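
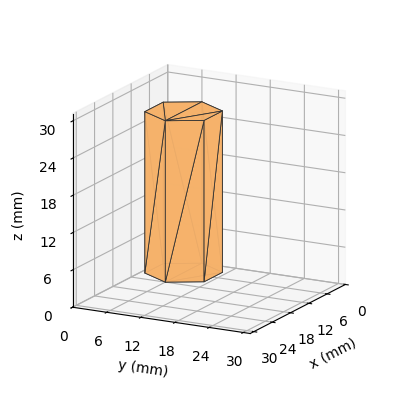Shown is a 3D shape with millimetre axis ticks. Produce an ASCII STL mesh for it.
Reading the render: the shape is a regular 6-sided prism (a cylinder approximated with 6 flat sides), circumscribed radius ≈ 6 mm, height ≈ 26 mm (dimensions read to the nearest mm from the axis ticks). For the STL, each face is triangulated and given an outward normal.

solid part
  facet normal 0.0000 0.0000 -1.0000
    outer loop
      vertex 3.0 11.2 0.0
      vertex 9.0 11.2 0.0
      vertex 12.0 6.0 0.0
    endloop
  endfacet
  facet normal 0.0000 0.0000 -1.0000
    outer loop
      vertex 0.0 6.0 0.0
      vertex 3.0 11.2 0.0
      vertex 12.0 6.0 0.0
    endloop
  endfacet
  facet normal 0.0000 0.0000 -1.0000
    outer loop
      vertex 3.0 0.8 0.0
      vertex 0.0 6.0 0.0
      vertex 12.0 6.0 0.0
    endloop
  endfacet
  facet normal 0.0000 0.0000 -1.0000
    outer loop
      vertex 9.0 0.8 0.0
      vertex 3.0 0.8 0.0
      vertex 12.0 6.0 0.0
    endloop
  endfacet
  facet normal 0.0000 0.0000 1.0000
    outer loop
      vertex 12.0 6.0 26.0
      vertex 9.0 11.2 26.0
      vertex 3.0 11.2 26.0
    endloop
  endfacet
  facet normal 0.0000 0.0000 1.0000
    outer loop
      vertex 12.0 6.0 26.0
      vertex 3.0 11.2 26.0
      vertex 0.0 6.0 26.0
    endloop
  endfacet
  facet normal 0.0000 0.0000 1.0000
    outer loop
      vertex 12.0 6.0 26.0
      vertex 0.0 6.0 26.0
      vertex 3.0 0.8 26.0
    endloop
  endfacet
  facet normal 0.0000 0.0000 1.0000
    outer loop
      vertex 12.0 6.0 26.0
      vertex 3.0 0.8 26.0
      vertex 9.0 0.8 26.0
    endloop
  endfacet
  facet normal 0.8662 0.4997 0.0000
    outer loop
      vertex 12.0 6.0 0.0
      vertex 9.0 11.2 0.0
      vertex 9.0 11.2 26.0
    endloop
  endfacet
  facet normal 0.8662 0.4997 0.0000
    outer loop
      vertex 12.0 6.0 0.0
      vertex 9.0 11.2 26.0
      vertex 12.0 6.0 26.0
    endloop
  endfacet
  facet normal 0.0000 1.0000 0.0000
    outer loop
      vertex 9.0 11.2 0.0
      vertex 3.0 11.2 0.0
      vertex 3.0 11.2 26.0
    endloop
  endfacet
  facet normal 0.0000 1.0000 0.0000
    outer loop
      vertex 9.0 11.2 0.0
      vertex 3.0 11.2 26.0
      vertex 9.0 11.2 26.0
    endloop
  endfacet
  facet normal -0.8662 0.4997 0.0000
    outer loop
      vertex 3.0 11.2 0.0
      vertex 0.0 6.0 0.0
      vertex 0.0 6.0 26.0
    endloop
  endfacet
  facet normal -0.8662 0.4997 0.0000
    outer loop
      vertex 3.0 11.2 0.0
      vertex 0.0 6.0 26.0
      vertex 3.0 11.2 26.0
    endloop
  endfacet
  facet normal -0.8662 -0.4997 0.0000
    outer loop
      vertex 0.0 6.0 0.0
      vertex 3.0 0.8 0.0
      vertex 3.0 0.8 26.0
    endloop
  endfacet
  facet normal -0.8662 -0.4997 0.0000
    outer loop
      vertex 0.0 6.0 0.0
      vertex 3.0 0.8 26.0
      vertex 0.0 6.0 26.0
    endloop
  endfacet
  facet normal 0.0000 -1.0000 0.0000
    outer loop
      vertex 3.0 0.8 0.0
      vertex 9.0 0.8 0.0
      vertex 9.0 0.8 26.0
    endloop
  endfacet
  facet normal 0.0000 -1.0000 0.0000
    outer loop
      vertex 3.0 0.8 0.0
      vertex 9.0 0.8 26.0
      vertex 3.0 0.8 26.0
    endloop
  endfacet
  facet normal 0.8662 -0.4997 0.0000
    outer loop
      vertex 9.0 0.8 0.0
      vertex 12.0 6.0 0.0
      vertex 12.0 6.0 26.0
    endloop
  endfacet
  facet normal 0.8662 -0.4997 0.0000
    outer loop
      vertex 9.0 0.8 0.0
      vertex 12.0 6.0 26.0
      vertex 9.0 0.8 26.0
    endloop
  endfacet
endsolid part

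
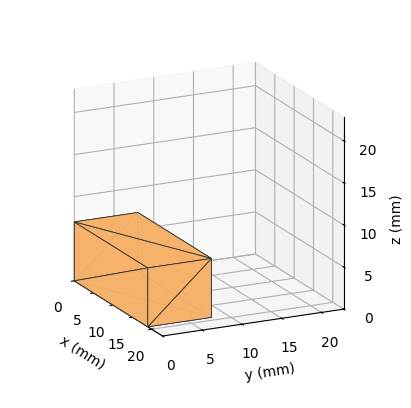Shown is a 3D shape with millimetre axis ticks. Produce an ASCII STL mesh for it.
Reading the render: the shape is a rectangular box, roughly 19 × 8 mm footprint and 7 mm tall (dimensions read to the nearest mm from the axis ticks). For the STL, each face is triangulated and given an outward normal.

solid part
  facet normal 0.0000 0.0000 -1.0000
    outer loop
      vertex 19.00 8.00 0.00
      vertex 19.00 0.00 0.00
      vertex 0.00 0.00 0.00
    endloop
  endfacet
  facet normal 0.0000 0.0000 -1.0000
    outer loop
      vertex 0.00 8.00 0.00
      vertex 19.00 8.00 0.00
      vertex 0.00 0.00 0.00
    endloop
  endfacet
  facet normal 0.0000 0.0000 1.0000
    outer loop
      vertex 0.00 0.00 7.00
      vertex 19.00 0.00 7.00
      vertex 19.00 8.00 7.00
    endloop
  endfacet
  facet normal 0.0000 0.0000 1.0000
    outer loop
      vertex 0.00 0.00 7.00
      vertex 19.00 8.00 7.00
      vertex 0.00 8.00 7.00
    endloop
  endfacet
  facet normal 0.0000 -1.0000 0.0000
    outer loop
      vertex 0.00 0.00 0.00
      vertex 19.00 0.00 0.00
      vertex 19.00 0.00 7.00
    endloop
  endfacet
  facet normal 0.0000 -1.0000 0.0000
    outer loop
      vertex 0.00 0.00 0.00
      vertex 19.00 0.00 7.00
      vertex 0.00 0.00 7.00
    endloop
  endfacet
  facet normal 0.0000 1.0000 0.0000
    outer loop
      vertex 19.00 8.00 7.00
      vertex 19.00 8.00 0.00
      vertex 0.00 8.00 0.00
    endloop
  endfacet
  facet normal 0.0000 1.0000 0.0000
    outer loop
      vertex 0.00 8.00 7.00
      vertex 19.00 8.00 7.00
      vertex 0.00 8.00 0.00
    endloop
  endfacet
  facet normal -1.0000 0.0000 0.0000
    outer loop
      vertex 0.00 8.00 7.00
      vertex 0.00 8.00 0.00
      vertex 0.00 0.00 0.00
    endloop
  endfacet
  facet normal -1.0000 0.0000 0.0000
    outer loop
      vertex 0.00 0.00 7.00
      vertex 0.00 8.00 7.00
      vertex 0.00 0.00 0.00
    endloop
  endfacet
  facet normal 1.0000 0.0000 0.0000
    outer loop
      vertex 19.00 0.00 0.00
      vertex 19.00 8.00 0.00
      vertex 19.00 8.00 7.00
    endloop
  endfacet
  facet normal 1.0000 0.0000 0.0000
    outer loop
      vertex 19.00 0.00 0.00
      vertex 19.00 8.00 7.00
      vertex 19.00 0.00 7.00
    endloop
  endfacet
endsolid part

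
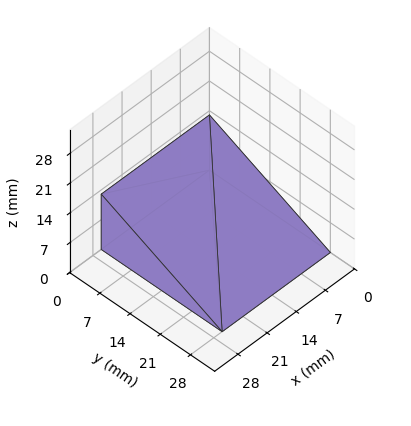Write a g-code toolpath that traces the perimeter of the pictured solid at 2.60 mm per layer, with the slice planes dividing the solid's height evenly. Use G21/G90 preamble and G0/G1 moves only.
Reading the render: the shape is a wedge (ramp): 26 × 28 mm base, rising to 13 mm along the y=0 edge and sloping linearly to z=0 at y=28 (dimensions read to the nearest mm from the axis ticks). For the g-code, the solid's height is divided into equal slices at the stated Δz and each level perimeter traced with G1 moves after a G0 lift.

; perimeter-only toolpath
G21 ; units = mm
G90 ; absolute positioning
G28 ; home
; layer 1
G0 Z2.60
G0 X0.00 Y0.00
G1 X26.00 Y0.00
G1 X26.00 Y22.40
G1 X0.00 Y22.40
G1 X0.00 Y0.00
; layer 2
G0 Z5.20
G0 X0.00 Y0.00
G1 X26.00 Y0.00
G1 X26.00 Y16.80
G1 X0.00 Y16.80
G1 X0.00 Y0.00
; layer 3
G0 Z7.80
G0 X0.00 Y0.00
G1 X26.00 Y0.00
G1 X26.00 Y11.20
G1 X0.00 Y11.20
G1 X0.00 Y0.00
; layer 4
G0 Z10.40
G0 X0.00 Y0.00
G1 X26.00 Y0.00
G1 X26.00 Y5.60
G1 X0.00 Y5.60
G1 X0.00 Y0.00
M2 ; end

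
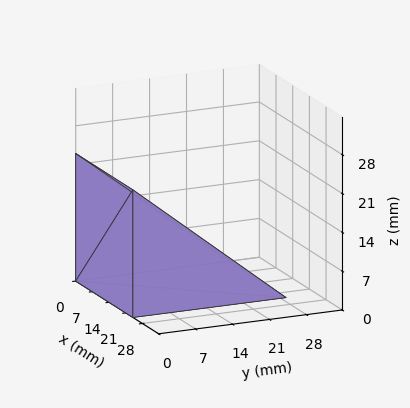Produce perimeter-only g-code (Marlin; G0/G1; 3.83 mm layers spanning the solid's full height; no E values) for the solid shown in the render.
Reading the render: the shape is a wedge (ramp): 24 × 29 mm base, rising to 23 mm along the y=0 edge and sloping linearly to z=0 at y=29 (dimensions read to the nearest mm from the axis ticks). For the g-code, the solid's height is divided into equal slices at the stated Δz and each level perimeter traced with G1 moves after a G0 lift.

; perimeter-only toolpath
G21 ; units = mm
G90 ; absolute positioning
G28 ; home
; layer 1
G0 Z3.83
G0 X0.00 Y0.00
G1 X24.00 Y0.00
G1 X24.00 Y24.17
G1 X0.00 Y24.17
G1 X0.00 Y0.00
; layer 2
G0 Z7.67
G0 X0.00 Y0.00
G1 X24.00 Y0.00
G1 X24.00 Y19.33
G1 X0.00 Y19.33
G1 X0.00 Y0.00
; layer 3
G0 Z11.50
G0 X0.00 Y0.00
G1 X24.00 Y0.00
G1 X24.00 Y14.50
G1 X0.00 Y14.50
G1 X0.00 Y0.00
; layer 4
G0 Z15.33
G0 X0.00 Y0.00
G1 X24.00 Y0.00
G1 X24.00 Y9.67
G1 X0.00 Y9.67
G1 X0.00 Y0.00
; layer 5
G0 Z19.17
G0 X0.00 Y0.00
G1 X24.00 Y0.00
G1 X24.00 Y4.83
G1 X0.00 Y4.83
G1 X0.00 Y0.00
M2 ; end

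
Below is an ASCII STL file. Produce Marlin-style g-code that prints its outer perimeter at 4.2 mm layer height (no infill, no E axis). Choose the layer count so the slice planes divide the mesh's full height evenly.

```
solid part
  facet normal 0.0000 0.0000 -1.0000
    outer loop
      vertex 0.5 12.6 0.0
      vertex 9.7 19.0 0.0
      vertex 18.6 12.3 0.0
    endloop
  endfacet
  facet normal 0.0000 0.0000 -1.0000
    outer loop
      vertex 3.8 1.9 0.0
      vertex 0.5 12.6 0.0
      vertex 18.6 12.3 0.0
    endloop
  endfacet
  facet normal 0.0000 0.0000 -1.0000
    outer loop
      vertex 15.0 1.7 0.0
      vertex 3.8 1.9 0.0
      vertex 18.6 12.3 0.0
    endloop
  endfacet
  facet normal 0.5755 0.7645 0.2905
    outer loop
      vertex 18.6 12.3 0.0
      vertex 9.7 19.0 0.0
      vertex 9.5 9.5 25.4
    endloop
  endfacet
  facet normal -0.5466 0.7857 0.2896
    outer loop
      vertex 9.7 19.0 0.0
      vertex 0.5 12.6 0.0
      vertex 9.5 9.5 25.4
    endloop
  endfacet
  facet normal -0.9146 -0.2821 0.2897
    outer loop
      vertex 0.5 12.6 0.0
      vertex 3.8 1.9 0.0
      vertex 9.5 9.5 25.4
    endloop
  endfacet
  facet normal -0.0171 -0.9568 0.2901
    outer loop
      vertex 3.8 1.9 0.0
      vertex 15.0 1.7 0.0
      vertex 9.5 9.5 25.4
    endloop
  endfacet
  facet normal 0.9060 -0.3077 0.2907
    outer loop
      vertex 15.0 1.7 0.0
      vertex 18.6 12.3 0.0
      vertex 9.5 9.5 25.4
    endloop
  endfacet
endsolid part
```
; perimeter-only toolpath
G21 ; units = mm
G90 ; absolute positioning
G28 ; home
; layer 1
G0 Z4.2
G0 X17.1 Y11.8
G1 X9.7 Y17.4
G1 X2.0 Y12.1
G1 X4.8 Y3.2
G1 X14.1 Y3.0
G1 X17.1 Y11.8
; layer 2
G0 Z8.5
G0 X15.6 Y11.4
G1 X9.6 Y15.8
G1 X3.5 Y11.6
G1 X5.7 Y4.4
G1 X13.2 Y4.3
G1 X15.6 Y11.4
; layer 3
G0 Z12.7
G0 X14.1 Y10.9
G1 X9.6 Y14.2
G1 X5.0 Y11.1
G1 X6.7 Y5.7
G1 X12.2 Y5.6
G1 X14.1 Y10.9
; layer 4
G0 Z16.9
G0 X12.5 Y10.4
G1 X9.6 Y12.7
G1 X6.5 Y10.5
G1 X7.6 Y7.0
G1 X11.3 Y6.9
G1 X12.5 Y10.4
; layer 5
G0 Z21.2
G0 X11.0 Y10.0
G1 X9.5 Y11.1
G1 X8.0 Y10.0
G1 X8.6 Y8.2
G1 X10.4 Y8.2
G1 X11.0 Y10.0
M2 ; end

The solid is a regular 5-sided pyramid, base circumscribed radius ≈ 9.5 mm, apex at z ≈ 25.4 mm. Slicing at Δz = 4.2 mm — 6 equal slices spanning the solid's height, so layer i sits at z = i·h/6 — gives 5 non-empty perimeters. Each is a 5-segment closed polygon; G0 lifts to the layer z and rapids to the start vertex, then G1 traces the edges. The cross-section shrinks linearly with z (the slice at the apex is degenerate and omitted).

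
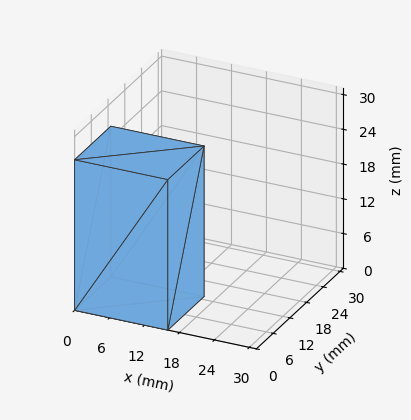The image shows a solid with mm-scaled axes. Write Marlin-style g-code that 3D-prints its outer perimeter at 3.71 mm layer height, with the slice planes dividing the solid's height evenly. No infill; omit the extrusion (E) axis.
Reading the render: the shape is a rectangular box, roughly 16 × 13 mm footprint and 26 mm tall (dimensions read to the nearest mm from the axis ticks). For the g-code, the solid's height is divided into equal slices at the stated Δz and each level perimeter traced with G1 moves after a G0 lift.

; perimeter-only toolpath
G21 ; units = mm
G90 ; absolute positioning
G28 ; home
; layer 1
G0 Z3.71
G0 X0.00 Y0.00
G1 X16.00 Y0.00
G1 X16.00 Y13.00
G1 X0.00 Y13.00
G1 X0.00 Y0.00
; layer 2
G0 Z7.43
G0 X0.00 Y0.00
G1 X16.00 Y0.00
G1 X16.00 Y13.00
G1 X0.00 Y13.00
G1 X0.00 Y0.00
; layer 3
G0 Z11.14
G0 X0.00 Y0.00
G1 X16.00 Y0.00
G1 X16.00 Y13.00
G1 X0.00 Y13.00
G1 X0.00 Y0.00
; layer 4
G0 Z14.86
G0 X0.00 Y0.00
G1 X16.00 Y0.00
G1 X16.00 Y13.00
G1 X0.00 Y13.00
G1 X0.00 Y0.00
; layer 5
G0 Z18.57
G0 X0.00 Y0.00
G1 X16.00 Y0.00
G1 X16.00 Y13.00
G1 X0.00 Y13.00
G1 X0.00 Y0.00
; layer 6
G0 Z22.29
G0 X0.00 Y0.00
G1 X16.00 Y0.00
G1 X16.00 Y13.00
G1 X0.00 Y13.00
G1 X0.00 Y0.00
; layer 7
G0 Z26.00
G0 X0.00 Y0.00
G1 X16.00 Y0.00
G1 X16.00 Y13.00
G1 X0.00 Y13.00
G1 X0.00 Y0.00
M2 ; end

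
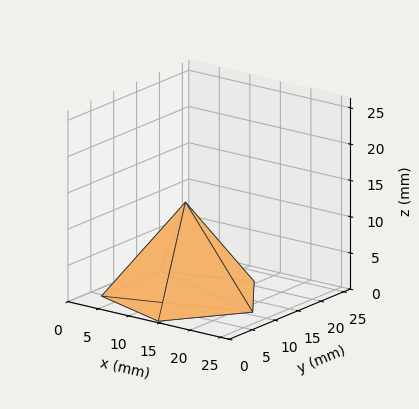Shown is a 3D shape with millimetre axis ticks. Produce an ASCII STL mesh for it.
Reading the render: the shape is a regular 5-sided pyramid, base circumscribed radius ≈ 11 mm, apex at z ≈ 13 mm (dimensions read to the nearest mm from the axis ticks). For the STL, each face is triangulated and given an outward normal.

solid part
  facet normal 0.0000 0.0000 -1.0000
    outer loop
      vertex 2.10 17.47 0.00
      vertex 14.40 21.46 0.00
      vertex 22.00 11.00 0.00
    endloop
  endfacet
  facet normal 0.0000 0.0000 -1.0000
    outer loop
      vertex 2.10 4.53 0.00
      vertex 2.10 17.47 0.00
      vertex 22.00 11.00 0.00
    endloop
  endfacet
  facet normal 0.0000 0.0000 -1.0000
    outer loop
      vertex 14.40 0.54 0.00
      vertex 2.10 4.53 0.00
      vertex 22.00 11.00 0.00
    endloop
  endfacet
  facet normal 0.6676 0.4850 0.5649
    outer loop
      vertex 22.00 11.00 0.00
      vertex 14.40 21.46 0.00
      vertex 11.00 11.00 13.00
    endloop
  endfacet
  facet normal -0.2546 0.7849 0.5649
    outer loop
      vertex 14.40 21.46 0.00
      vertex 2.10 17.47 0.00
      vertex 11.00 11.00 13.00
    endloop
  endfacet
  facet normal -0.8252 0.0000 0.5649
    outer loop
      vertex 2.10 17.47 0.00
      vertex 2.10 4.53 0.00
      vertex 11.00 11.00 13.00
    endloop
  endfacet
  facet normal -0.2546 -0.7849 0.5649
    outer loop
      vertex 2.10 4.53 0.00
      vertex 14.40 0.54 0.00
      vertex 11.00 11.00 13.00
    endloop
  endfacet
  facet normal 0.6676 -0.4850 0.5649
    outer loop
      vertex 14.40 0.54 0.00
      vertex 22.00 11.00 0.00
      vertex 11.00 11.00 13.00
    endloop
  endfacet
endsolid part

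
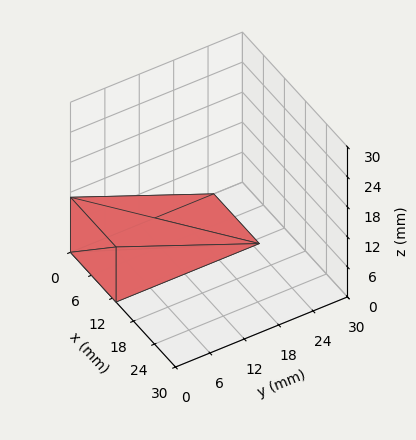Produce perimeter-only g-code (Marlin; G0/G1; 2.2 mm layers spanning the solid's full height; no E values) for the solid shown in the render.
Reading the render: the shape is a wedge (ramp): 13 × 25 mm base, rising to 11 mm along the y=0 edge and sloping linearly to z=0 at y=25 (dimensions read to the nearest mm from the axis ticks). For the g-code, the solid's height is divided into equal slices at the stated Δz and each level perimeter traced with G1 moves after a G0 lift.

; perimeter-only toolpath
G21 ; units = mm
G90 ; absolute positioning
G28 ; home
; layer 1
G0 Z2.2
G0 X0.0 Y0.0
G1 X13.0 Y0.0
G1 X13.0 Y20.0
G1 X0.0 Y20.0
G1 X0.0 Y0.0
; layer 2
G0 Z4.4
G0 X0.0 Y0.0
G1 X13.0 Y0.0
G1 X13.0 Y15.0
G1 X0.0 Y15.0
G1 X0.0 Y0.0
; layer 3
G0 Z6.6
G0 X0.0 Y0.0
G1 X13.0 Y0.0
G1 X13.0 Y10.0
G1 X0.0 Y10.0
G1 X0.0 Y0.0
; layer 4
G0 Z8.8
G0 X0.0 Y0.0
G1 X13.0 Y0.0
G1 X13.0 Y5.0
G1 X0.0 Y5.0
G1 X0.0 Y0.0
M2 ; end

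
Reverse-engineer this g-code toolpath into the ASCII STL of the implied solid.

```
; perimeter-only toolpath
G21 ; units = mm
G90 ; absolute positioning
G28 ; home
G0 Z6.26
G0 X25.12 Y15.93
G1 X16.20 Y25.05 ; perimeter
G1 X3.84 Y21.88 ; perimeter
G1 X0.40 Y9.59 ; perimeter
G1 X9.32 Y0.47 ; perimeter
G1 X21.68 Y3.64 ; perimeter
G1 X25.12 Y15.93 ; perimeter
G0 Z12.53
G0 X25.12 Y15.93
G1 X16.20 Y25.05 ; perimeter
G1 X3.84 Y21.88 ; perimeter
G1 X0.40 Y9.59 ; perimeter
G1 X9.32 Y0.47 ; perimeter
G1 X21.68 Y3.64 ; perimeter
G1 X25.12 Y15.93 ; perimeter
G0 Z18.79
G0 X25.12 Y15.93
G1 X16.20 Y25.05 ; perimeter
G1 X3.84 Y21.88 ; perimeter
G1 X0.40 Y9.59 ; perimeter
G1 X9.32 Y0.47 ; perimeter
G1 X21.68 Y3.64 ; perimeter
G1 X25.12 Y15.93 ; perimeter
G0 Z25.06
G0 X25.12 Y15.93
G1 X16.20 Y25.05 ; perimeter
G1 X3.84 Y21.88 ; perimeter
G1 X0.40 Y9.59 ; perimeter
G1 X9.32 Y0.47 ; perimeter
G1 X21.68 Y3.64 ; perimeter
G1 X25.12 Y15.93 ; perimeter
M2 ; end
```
solid part
  facet normal 0.0000 0.0000 -1.0000
    outer loop
      vertex 3.84 21.88 0.00
      vertex 16.20 25.05 0.00
      vertex 25.12 15.93 0.00
    endloop
  endfacet
  facet normal 0.0000 0.0000 -1.0000
    outer loop
      vertex 0.40 9.59 0.00
      vertex 3.84 21.88 0.00
      vertex 25.12 15.93 0.00
    endloop
  endfacet
  facet normal 0.0000 0.0000 -1.0000
    outer loop
      vertex 9.32 0.47 0.00
      vertex 0.40 9.59 0.00
      vertex 25.12 15.93 0.00
    endloop
  endfacet
  facet normal 0.0000 0.0000 -1.0000
    outer loop
      vertex 21.68 3.64 0.00
      vertex 9.32 0.47 0.00
      vertex 25.12 15.93 0.00
    endloop
  endfacet
  facet normal 0.0000 0.0000 1.0000
    outer loop
      vertex 25.12 15.93 25.06
      vertex 16.20 25.05 25.06
      vertex 3.84 21.88 25.06
    endloop
  endfacet
  facet normal 0.0000 0.0000 1.0000
    outer loop
      vertex 25.12 15.93 25.06
      vertex 3.84 21.88 25.06
      vertex 0.40 9.59 25.06
    endloop
  endfacet
  facet normal 0.0000 0.0000 1.0000
    outer loop
      vertex 25.12 15.93 25.06
      vertex 0.40 9.59 25.06
      vertex 9.32 0.47 25.06
    endloop
  endfacet
  facet normal 0.0000 0.0000 1.0000
    outer loop
      vertex 25.12 15.93 25.06
      vertex 9.32 0.47 25.06
      vertex 21.68 3.64 25.06
    endloop
  endfacet
  facet normal 0.7149 0.6992 0.0000
    outer loop
      vertex 25.12 15.93 0.00
      vertex 16.20 25.05 0.00
      vertex 16.20 25.05 25.06
    endloop
  endfacet
  facet normal 0.7149 0.6992 0.0000
    outer loop
      vertex 25.12 15.93 0.00
      vertex 16.20 25.05 25.06
      vertex 25.12 15.93 25.06
    endloop
  endfacet
  facet normal -0.2484 0.9686 0.0000
    outer loop
      vertex 16.20 25.05 0.00
      vertex 3.84 21.88 0.00
      vertex 3.84 21.88 25.06
    endloop
  endfacet
  facet normal -0.2484 0.9686 0.0000
    outer loop
      vertex 16.20 25.05 0.00
      vertex 3.84 21.88 25.06
      vertex 16.20 25.05 25.06
    endloop
  endfacet
  facet normal -0.9630 0.2695 0.0000
    outer loop
      vertex 3.84 21.88 0.00
      vertex 0.40 9.59 0.00
      vertex 0.40 9.59 25.06
    endloop
  endfacet
  facet normal -0.9630 0.2695 0.0000
    outer loop
      vertex 3.84 21.88 0.00
      vertex 0.40 9.59 25.06
      vertex 3.84 21.88 25.06
    endloop
  endfacet
  facet normal -0.7149 -0.6992 0.0000
    outer loop
      vertex 0.40 9.59 0.00
      vertex 9.32 0.47 0.00
      vertex 9.32 0.47 25.06
    endloop
  endfacet
  facet normal -0.7149 -0.6992 0.0000
    outer loop
      vertex 0.40 9.59 0.00
      vertex 9.32 0.47 25.06
      vertex 0.40 9.59 25.06
    endloop
  endfacet
  facet normal 0.2484 -0.9686 0.0000
    outer loop
      vertex 9.32 0.47 0.00
      vertex 21.68 3.64 0.00
      vertex 21.68 3.64 25.06
    endloop
  endfacet
  facet normal 0.2484 -0.9686 0.0000
    outer loop
      vertex 9.32 0.47 0.00
      vertex 21.68 3.64 25.06
      vertex 9.32 0.47 25.06
    endloop
  endfacet
  facet normal 0.9630 -0.2695 0.0000
    outer loop
      vertex 21.68 3.64 0.00
      vertex 25.12 15.93 0.00
      vertex 25.12 15.93 25.06
    endloop
  endfacet
  facet normal 0.9630 -0.2695 0.0000
    outer loop
      vertex 21.68 3.64 0.00
      vertex 25.12 15.93 25.06
      vertex 21.68 3.64 25.06
    endloop
  endfacet
endsolid part

The G0 Z moves step by Δz≈6.26 mm. Every layer's G1 loop is the same polygon, so the solid is a straight extrusion of it from z=0 to z≈25.1. Closing with flat bottom and top caps and triangulating gives 20 facets — a regular 6-sided prism (a cylinder approximated with 6 flat sides), circumscribed radius ≈ 12.8 mm, height ≈ 25.1 mm.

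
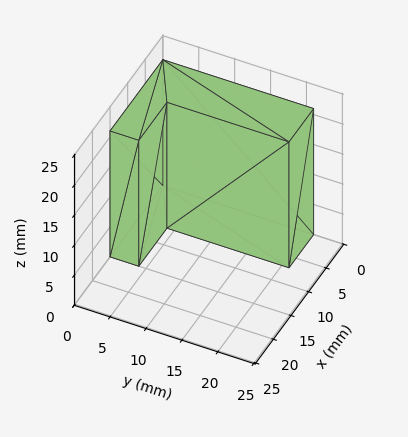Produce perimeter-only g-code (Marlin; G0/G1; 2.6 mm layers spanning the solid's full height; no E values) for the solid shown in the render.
Reading the render: the shape is an L-shaped prism: outer 15 × 21 mm, arm thicknesses ≈ 4 mm (horizontal) and 7 mm (vertical), extruded 21 mm in z (dimensions read to the nearest mm from the axis ticks). For the g-code, the solid's height is divided into equal slices at the stated Δz and each level perimeter traced with G1 moves after a G0 lift.

; perimeter-only toolpath
G21 ; units = mm
G90 ; absolute positioning
G28 ; home
; layer 1
G0 Z2.6
G0 X0.0 Y0.0
G1 X15.0 Y0.0
G1 X15.0 Y4.0
G1 X7.0 Y4.0
G1 X7.0 Y21.0
G1 X0.0 Y21.0
G1 X0.0 Y0.0
; layer 2
G0 Z5.2
G0 X0.0 Y0.0
G1 X15.0 Y0.0
G1 X15.0 Y4.0
G1 X7.0 Y4.0
G1 X7.0 Y21.0
G1 X0.0 Y21.0
G1 X0.0 Y0.0
; layer 3
G0 Z7.9
G0 X0.0 Y0.0
G1 X15.0 Y0.0
G1 X15.0 Y4.0
G1 X7.0 Y4.0
G1 X7.0 Y21.0
G1 X0.0 Y21.0
G1 X0.0 Y0.0
; layer 4
G0 Z10.5
G0 X0.0 Y0.0
G1 X15.0 Y0.0
G1 X15.0 Y4.0
G1 X7.0 Y4.0
G1 X7.0 Y21.0
G1 X0.0 Y21.0
G1 X0.0 Y0.0
; layer 5
G0 Z13.1
G0 X0.0 Y0.0
G1 X15.0 Y0.0
G1 X15.0 Y4.0
G1 X7.0 Y4.0
G1 X7.0 Y21.0
G1 X0.0 Y21.0
G1 X0.0 Y0.0
; layer 6
G0 Z15.8
G0 X0.0 Y0.0
G1 X15.0 Y0.0
G1 X15.0 Y4.0
G1 X7.0 Y4.0
G1 X7.0 Y21.0
G1 X0.0 Y21.0
G1 X0.0 Y0.0
; layer 7
G0 Z18.4
G0 X0.0 Y0.0
G1 X15.0 Y0.0
G1 X15.0 Y4.0
G1 X7.0 Y4.0
G1 X7.0 Y21.0
G1 X0.0 Y21.0
G1 X0.0 Y0.0
; layer 8
G0 Z21.0
G0 X0.0 Y0.0
G1 X15.0 Y0.0
G1 X15.0 Y4.0
G1 X7.0 Y4.0
G1 X7.0 Y21.0
G1 X0.0 Y21.0
G1 X0.0 Y0.0
M2 ; end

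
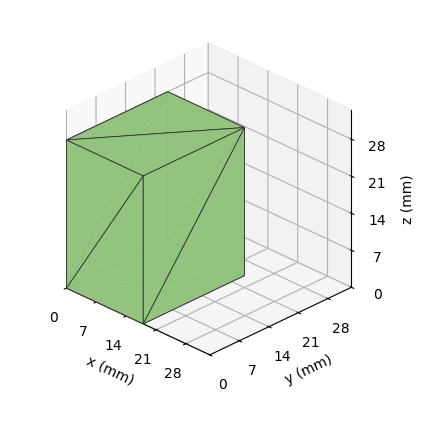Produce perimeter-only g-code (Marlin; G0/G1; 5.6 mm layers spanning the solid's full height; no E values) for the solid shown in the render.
Reading the render: the shape is a rectangular box, roughly 18 × 24 mm footprint and 28 mm tall (dimensions read to the nearest mm from the axis ticks). For the g-code, the solid's height is divided into equal slices at the stated Δz and each level perimeter traced with G1 moves after a G0 lift.

; perimeter-only toolpath
G21 ; units = mm
G90 ; absolute positioning
G28 ; home
; layer 1
G0 Z5.6
G0 X0.0 Y0.0
G1 X18.0 Y0.0
G1 X18.0 Y24.0
G1 X0.0 Y24.0
G1 X0.0 Y0.0
; layer 2
G0 Z11.2
G0 X0.0 Y0.0
G1 X18.0 Y0.0
G1 X18.0 Y24.0
G1 X0.0 Y24.0
G1 X0.0 Y0.0
; layer 3
G0 Z16.8
G0 X0.0 Y0.0
G1 X18.0 Y0.0
G1 X18.0 Y24.0
G1 X0.0 Y24.0
G1 X0.0 Y0.0
; layer 4
G0 Z22.4
G0 X0.0 Y0.0
G1 X18.0 Y0.0
G1 X18.0 Y24.0
G1 X0.0 Y24.0
G1 X0.0 Y0.0
; layer 5
G0 Z28.0
G0 X0.0 Y0.0
G1 X18.0 Y0.0
G1 X18.0 Y24.0
G1 X0.0 Y24.0
G1 X0.0 Y0.0
M2 ; end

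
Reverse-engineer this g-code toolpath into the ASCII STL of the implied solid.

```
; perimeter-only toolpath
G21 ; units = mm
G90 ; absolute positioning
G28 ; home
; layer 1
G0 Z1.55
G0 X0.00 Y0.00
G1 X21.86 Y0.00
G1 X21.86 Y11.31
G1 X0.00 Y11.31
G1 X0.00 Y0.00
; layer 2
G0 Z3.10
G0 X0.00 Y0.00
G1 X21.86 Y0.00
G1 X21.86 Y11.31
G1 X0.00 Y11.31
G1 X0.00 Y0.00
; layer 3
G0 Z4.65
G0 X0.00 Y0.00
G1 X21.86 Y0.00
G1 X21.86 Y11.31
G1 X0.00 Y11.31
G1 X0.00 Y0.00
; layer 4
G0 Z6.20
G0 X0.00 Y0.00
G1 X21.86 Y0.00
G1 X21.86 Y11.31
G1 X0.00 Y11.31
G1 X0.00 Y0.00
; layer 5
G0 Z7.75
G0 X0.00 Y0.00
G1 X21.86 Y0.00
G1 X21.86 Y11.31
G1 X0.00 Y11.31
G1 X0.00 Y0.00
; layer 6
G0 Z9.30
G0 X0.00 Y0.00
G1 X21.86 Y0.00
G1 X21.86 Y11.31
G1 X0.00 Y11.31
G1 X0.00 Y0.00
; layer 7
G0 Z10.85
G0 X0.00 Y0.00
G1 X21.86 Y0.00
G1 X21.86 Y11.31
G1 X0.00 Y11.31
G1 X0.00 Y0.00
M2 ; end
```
solid part
  facet normal 0.0000 0.0000 -1.0000
    outer loop
      vertex 21.86 11.31 0.00
      vertex 21.86 0.00 0.00
      vertex 0.00 0.00 0.00
    endloop
  endfacet
  facet normal 0.0000 0.0000 -1.0000
    outer loop
      vertex 0.00 11.31 0.00
      vertex 21.86 11.31 0.00
      vertex 0.00 0.00 0.00
    endloop
  endfacet
  facet normal 0.0000 0.0000 1.0000
    outer loop
      vertex 0.00 0.00 10.85
      vertex 21.86 0.00 10.85
      vertex 21.86 11.31 10.85
    endloop
  endfacet
  facet normal 0.0000 0.0000 1.0000
    outer loop
      vertex 0.00 0.00 10.85
      vertex 21.86 11.31 10.85
      vertex 0.00 11.31 10.85
    endloop
  endfacet
  facet normal 0.0000 -1.0000 0.0000
    outer loop
      vertex 0.00 0.00 0.00
      vertex 21.86 0.00 0.00
      vertex 21.86 0.00 10.85
    endloop
  endfacet
  facet normal 0.0000 -1.0000 0.0000
    outer loop
      vertex 0.00 0.00 0.00
      vertex 21.86 0.00 10.85
      vertex 0.00 0.00 10.85
    endloop
  endfacet
  facet normal 0.0000 1.0000 0.0000
    outer loop
      vertex 21.86 11.31 10.85
      vertex 21.86 11.31 0.00
      vertex 0.00 11.31 0.00
    endloop
  endfacet
  facet normal 0.0000 1.0000 0.0000
    outer loop
      vertex 0.00 11.31 10.85
      vertex 21.86 11.31 10.85
      vertex 0.00 11.31 0.00
    endloop
  endfacet
  facet normal -1.0000 0.0000 0.0000
    outer loop
      vertex 0.00 11.31 10.85
      vertex 0.00 11.31 0.00
      vertex 0.00 0.00 0.00
    endloop
  endfacet
  facet normal -1.0000 0.0000 0.0000
    outer loop
      vertex 0.00 0.00 10.85
      vertex 0.00 11.31 10.85
      vertex 0.00 0.00 0.00
    endloop
  endfacet
  facet normal 1.0000 0.0000 0.0000
    outer loop
      vertex 21.86 0.00 0.00
      vertex 21.86 11.31 0.00
      vertex 21.86 11.31 10.85
    endloop
  endfacet
  facet normal 1.0000 0.0000 0.0000
    outer loop
      vertex 21.86 0.00 0.00
      vertex 21.86 11.31 10.85
      vertex 21.86 0.00 10.85
    endloop
  endfacet
endsolid part

The G0 Z moves step by Δz≈1.55 mm. Every layer's G1 loop is the same polygon, so the solid is a straight extrusion of it from z=0 to z≈10.8. Closing with flat bottom and top caps and triangulating gives 12 facets — a rectangular box, roughly 21.9 × 11.3 mm footprint and 10.8 mm tall.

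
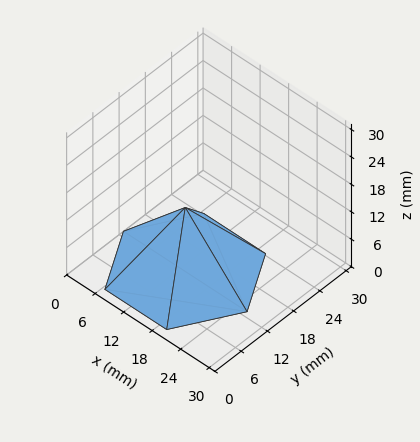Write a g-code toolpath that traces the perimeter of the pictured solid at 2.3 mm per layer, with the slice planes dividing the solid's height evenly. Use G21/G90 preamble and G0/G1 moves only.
Reading the render: the shape is a regular 6-sided pyramid, base circumscribed radius ≈ 13 mm, apex at z ≈ 14 mm (dimensions read to the nearest mm from the axis ticks). For the g-code, the solid's height is divided into equal slices at the stated Δz and each level perimeter traced with G1 moves after a G0 lift.

; perimeter-only toolpath
G21 ; units = mm
G90 ; absolute positioning
G28 ; home
; layer 1
G0 Z2.3
G0 X23.8 Y13.0
G1 X18.4 Y22.4
G1 X7.6 Y22.4
G1 X2.2 Y13.0
G1 X7.6 Y3.6
G1 X18.4 Y3.6
G1 X23.8 Y13.0
; layer 2
G0 Z4.7
G0 X21.7 Y13.0
G1 X17.3 Y20.5
G1 X8.7 Y20.5
G1 X4.3 Y13.0
G1 X8.7 Y5.5
G1 X17.3 Y5.5
G1 X21.7 Y13.0
; layer 3
G0 Z7.0
G0 X19.5 Y13.0
G1 X16.2 Y18.6
G1 X9.8 Y18.6
G1 X6.5 Y13.0
G1 X9.8 Y7.3
G1 X16.2 Y7.3
G1 X19.5 Y13.0
; layer 4
G0 Z9.3
G0 X17.3 Y13.0
G1 X15.2 Y16.8
G1 X10.8 Y16.8
G1 X8.7 Y13.0
G1 X10.8 Y9.2
G1 X15.2 Y9.2
G1 X17.3 Y13.0
; layer 5
G0 Z11.7
G0 X15.2 Y13.0
G1 X14.1 Y14.9
G1 X11.9 Y14.9
G1 X10.8 Y13.0
G1 X11.9 Y11.1
G1 X14.1 Y11.1
G1 X15.2 Y13.0
M2 ; end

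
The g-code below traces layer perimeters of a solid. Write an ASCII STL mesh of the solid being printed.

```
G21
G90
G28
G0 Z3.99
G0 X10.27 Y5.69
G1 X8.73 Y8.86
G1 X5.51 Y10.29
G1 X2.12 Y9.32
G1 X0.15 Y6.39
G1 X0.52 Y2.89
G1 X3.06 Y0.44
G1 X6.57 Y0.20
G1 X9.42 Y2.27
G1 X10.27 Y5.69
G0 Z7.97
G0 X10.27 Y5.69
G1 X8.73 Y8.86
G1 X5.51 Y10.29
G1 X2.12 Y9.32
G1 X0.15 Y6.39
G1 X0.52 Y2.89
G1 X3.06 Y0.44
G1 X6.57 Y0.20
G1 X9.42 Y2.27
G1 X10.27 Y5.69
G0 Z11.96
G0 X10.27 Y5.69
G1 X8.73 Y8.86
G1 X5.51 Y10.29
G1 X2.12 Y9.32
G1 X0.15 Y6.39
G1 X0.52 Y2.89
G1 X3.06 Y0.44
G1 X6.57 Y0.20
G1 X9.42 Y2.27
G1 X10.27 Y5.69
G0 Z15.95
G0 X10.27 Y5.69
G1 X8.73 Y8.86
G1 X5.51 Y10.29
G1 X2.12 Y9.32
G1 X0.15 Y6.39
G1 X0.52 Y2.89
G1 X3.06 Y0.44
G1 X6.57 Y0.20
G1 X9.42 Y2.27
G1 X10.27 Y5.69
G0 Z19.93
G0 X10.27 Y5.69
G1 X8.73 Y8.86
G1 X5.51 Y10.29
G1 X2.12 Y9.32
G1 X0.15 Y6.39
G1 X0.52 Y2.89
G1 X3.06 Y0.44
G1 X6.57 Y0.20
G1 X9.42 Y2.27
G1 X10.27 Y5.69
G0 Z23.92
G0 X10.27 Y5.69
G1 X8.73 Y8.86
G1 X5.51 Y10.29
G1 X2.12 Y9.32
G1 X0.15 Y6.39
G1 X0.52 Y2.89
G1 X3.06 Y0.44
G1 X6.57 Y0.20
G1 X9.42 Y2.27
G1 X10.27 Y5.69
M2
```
solid part
  facet normal 0.0000 0.0000 -1.0000
    outer loop
      vertex 5.51 10.29 0.00
      vertex 8.73 8.86 0.00
      vertex 10.27 5.69 0.00
    endloop
  endfacet
  facet normal 0.0000 0.0000 -1.0000
    outer loop
      vertex 2.12 9.32 0.00
      vertex 5.51 10.29 0.00
      vertex 10.27 5.69 0.00
    endloop
  endfacet
  facet normal 0.0000 0.0000 -1.0000
    outer loop
      vertex 0.15 6.39 0.00
      vertex 2.12 9.32 0.00
      vertex 10.27 5.69 0.00
    endloop
  endfacet
  facet normal 0.0000 0.0000 -1.0000
    outer loop
      vertex 0.52 2.89 0.00
      vertex 0.15 6.39 0.00
      vertex 10.27 5.69 0.00
    endloop
  endfacet
  facet normal 0.0000 0.0000 -1.0000
    outer loop
      vertex 3.06 0.44 0.00
      vertex 0.52 2.89 0.00
      vertex 10.27 5.69 0.00
    endloop
  endfacet
  facet normal 0.0000 0.0000 -1.0000
    outer loop
      vertex 6.57 0.20 0.00
      vertex 3.06 0.44 0.00
      vertex 10.27 5.69 0.00
    endloop
  endfacet
  facet normal 0.0000 0.0000 -1.0000
    outer loop
      vertex 9.42 2.27 0.00
      vertex 6.57 0.20 0.00
      vertex 10.27 5.69 0.00
    endloop
  endfacet
  facet normal 0.0000 0.0000 1.0000
    outer loop
      vertex 10.27 5.69 23.92
      vertex 8.73 8.86 23.92
      vertex 5.51 10.29 23.92
    endloop
  endfacet
  facet normal 0.0000 0.0000 1.0000
    outer loop
      vertex 10.27 5.69 23.92
      vertex 5.51 10.29 23.92
      vertex 2.12 9.32 23.92
    endloop
  endfacet
  facet normal 0.0000 0.0000 1.0000
    outer loop
      vertex 10.27 5.69 23.92
      vertex 2.12 9.32 23.92
      vertex 0.15 6.39 23.92
    endloop
  endfacet
  facet normal 0.0000 0.0000 1.0000
    outer loop
      vertex 10.27 5.69 23.92
      vertex 0.15 6.39 23.92
      vertex 0.52 2.89 23.92
    endloop
  endfacet
  facet normal 0.0000 0.0000 1.0000
    outer loop
      vertex 10.27 5.69 23.92
      vertex 0.52 2.89 23.92
      vertex 3.06 0.44 23.92
    endloop
  endfacet
  facet normal 0.0000 0.0000 1.0000
    outer loop
      vertex 10.27 5.69 23.92
      vertex 3.06 0.44 23.92
      vertex 6.57 0.20 23.92
    endloop
  endfacet
  facet normal 0.0000 0.0000 1.0000
    outer loop
      vertex 10.27 5.69 23.92
      vertex 6.57 0.20 23.92
      vertex 9.42 2.27 23.92
    endloop
  endfacet
  facet normal 0.8995 0.4370 0.0000
    outer loop
      vertex 10.27 5.69 0.00
      vertex 8.73 8.86 0.00
      vertex 8.73 8.86 23.92
    endloop
  endfacet
  facet normal 0.8995 0.4370 0.0000
    outer loop
      vertex 10.27 5.69 0.00
      vertex 8.73 8.86 23.92
      vertex 10.27 5.69 23.92
    endloop
  endfacet
  facet normal 0.4059 0.9139 0.0000
    outer loop
      vertex 8.73 8.86 0.00
      vertex 5.51 10.29 0.00
      vertex 5.51 10.29 23.92
    endloop
  endfacet
  facet normal 0.4059 0.9139 0.0000
    outer loop
      vertex 8.73 8.86 0.00
      vertex 5.51 10.29 23.92
      vertex 8.73 8.86 23.92
    endloop
  endfacet
  facet normal -0.2751 0.9614 0.0000
    outer loop
      vertex 5.51 10.29 0.00
      vertex 2.12 9.32 0.00
      vertex 2.12 9.32 23.92
    endloop
  endfacet
  facet normal -0.2751 0.9614 0.0000
    outer loop
      vertex 5.51 10.29 0.00
      vertex 2.12 9.32 23.92
      vertex 5.51 10.29 23.92
    endloop
  endfacet
  facet normal -0.8299 0.5580 0.0000
    outer loop
      vertex 2.12 9.32 0.00
      vertex 0.15 6.39 0.00
      vertex 0.15 6.39 23.92
    endloop
  endfacet
  facet normal -0.8299 0.5580 0.0000
    outer loop
      vertex 2.12 9.32 0.00
      vertex 0.15 6.39 23.92
      vertex 2.12 9.32 23.92
    endloop
  endfacet
  facet normal -0.9945 -0.1051 0.0000
    outer loop
      vertex 0.15 6.39 0.00
      vertex 0.52 2.89 0.00
      vertex 0.52 2.89 23.92
    endloop
  endfacet
  facet normal -0.9945 -0.1051 0.0000
    outer loop
      vertex 0.15 6.39 0.00
      vertex 0.52 2.89 23.92
      vertex 0.15 6.39 23.92
    endloop
  endfacet
  facet normal -0.6942 -0.7197 0.0000
    outer loop
      vertex 0.52 2.89 0.00
      vertex 3.06 0.44 0.00
      vertex 3.06 0.44 23.92
    endloop
  endfacet
  facet normal -0.6942 -0.7197 0.0000
    outer loop
      vertex 0.52 2.89 0.00
      vertex 3.06 0.44 23.92
      vertex 0.52 2.89 23.92
    endloop
  endfacet
  facet normal -0.0682 -0.9977 0.0000
    outer loop
      vertex 3.06 0.44 0.00
      vertex 6.57 0.20 0.00
      vertex 6.57 0.20 23.92
    endloop
  endfacet
  facet normal -0.0682 -0.9977 0.0000
    outer loop
      vertex 3.06 0.44 0.00
      vertex 6.57 0.20 23.92
      vertex 3.06 0.44 23.92
    endloop
  endfacet
  facet normal 0.5877 -0.8091 0.0000
    outer loop
      vertex 6.57 0.20 0.00
      vertex 9.42 2.27 0.00
      vertex 9.42 2.27 23.92
    endloop
  endfacet
  facet normal 0.5877 -0.8091 0.0000
    outer loop
      vertex 6.57 0.20 0.00
      vertex 9.42 2.27 23.92
      vertex 6.57 0.20 23.92
    endloop
  endfacet
  facet normal 0.9705 -0.2412 0.0000
    outer loop
      vertex 9.42 2.27 0.00
      vertex 10.27 5.69 0.00
      vertex 10.27 5.69 23.92
    endloop
  endfacet
  facet normal 0.9705 -0.2412 0.0000
    outer loop
      vertex 9.42 2.27 0.00
      vertex 10.27 5.69 23.92
      vertex 9.42 2.27 23.92
    endloop
  endfacet
endsolid part

The G0 Z moves step by Δz≈3.99 mm. Every layer's G1 loop is the same polygon, so the solid is a straight extrusion of it from z=0 to z≈23.9. Closing with flat bottom and top caps and triangulating gives 32 facets — a regular 9-sided prism (a cylinder approximated with 9 flat sides), circumscribed radius ≈ 5.15 mm, height ≈ 23.9 mm.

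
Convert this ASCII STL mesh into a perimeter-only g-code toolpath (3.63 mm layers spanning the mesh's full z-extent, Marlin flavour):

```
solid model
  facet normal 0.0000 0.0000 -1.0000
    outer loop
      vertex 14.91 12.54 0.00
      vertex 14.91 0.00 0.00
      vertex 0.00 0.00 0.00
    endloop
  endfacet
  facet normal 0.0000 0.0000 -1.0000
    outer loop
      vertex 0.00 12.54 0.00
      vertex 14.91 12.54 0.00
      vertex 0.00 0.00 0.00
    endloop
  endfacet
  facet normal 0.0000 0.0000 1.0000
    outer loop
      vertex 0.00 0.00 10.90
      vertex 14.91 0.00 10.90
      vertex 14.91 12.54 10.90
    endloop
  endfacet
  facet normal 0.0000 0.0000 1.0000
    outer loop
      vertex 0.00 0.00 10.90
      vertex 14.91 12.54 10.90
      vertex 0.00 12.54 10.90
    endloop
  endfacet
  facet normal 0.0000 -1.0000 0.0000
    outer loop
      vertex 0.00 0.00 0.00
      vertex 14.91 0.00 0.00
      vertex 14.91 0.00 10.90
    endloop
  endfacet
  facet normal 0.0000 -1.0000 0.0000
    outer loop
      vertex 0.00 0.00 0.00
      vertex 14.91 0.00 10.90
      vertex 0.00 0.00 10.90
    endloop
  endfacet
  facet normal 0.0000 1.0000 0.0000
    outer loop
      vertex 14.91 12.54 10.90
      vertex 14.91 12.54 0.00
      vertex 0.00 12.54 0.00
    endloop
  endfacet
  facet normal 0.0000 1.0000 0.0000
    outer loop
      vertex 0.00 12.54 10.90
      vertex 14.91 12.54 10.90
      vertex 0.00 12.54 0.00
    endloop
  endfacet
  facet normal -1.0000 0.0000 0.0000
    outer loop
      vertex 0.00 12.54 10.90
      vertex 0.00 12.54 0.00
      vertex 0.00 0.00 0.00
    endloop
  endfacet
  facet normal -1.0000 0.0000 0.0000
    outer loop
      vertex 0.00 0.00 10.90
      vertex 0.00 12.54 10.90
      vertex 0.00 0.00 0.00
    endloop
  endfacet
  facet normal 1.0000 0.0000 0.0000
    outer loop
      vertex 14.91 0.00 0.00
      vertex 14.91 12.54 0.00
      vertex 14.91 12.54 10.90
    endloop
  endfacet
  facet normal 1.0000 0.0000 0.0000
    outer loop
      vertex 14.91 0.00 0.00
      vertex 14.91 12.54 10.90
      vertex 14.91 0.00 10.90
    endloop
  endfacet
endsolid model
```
; perimeter-only toolpath
G21 ; units = mm
G90 ; absolute positioning
G28 ; home
; layer 1
G0 Z3.63
G0 X0.00 Y0.00
G1 X14.91 Y0.00
G1 X14.91 Y12.54
G1 X0.00 Y12.54
G1 X0.00 Y0.00
; layer 2
G0 Z7.27
G0 X0.00 Y0.00
G1 X14.91 Y0.00
G1 X14.91 Y12.54
G1 X0.00 Y12.54
G1 X0.00 Y0.00
; layer 3
G0 Z10.90
G0 X0.00 Y0.00
G1 X14.91 Y0.00
G1 X14.91 Y12.54
G1 X0.00 Y12.54
G1 X0.00 Y0.00
M2 ; end

The solid is a rectangular box, roughly 14.9 × 12.5 mm footprint and 10.9 mm tall. Slicing at Δz = 3.63 mm — 3 equal slices spanning the solid's height, so layer i sits at z = i·h/3 — gives 3 non-empty perimeters. Each is a 4-segment closed polygon; G0 lifts to the layer z and rapids to the start vertex, then G1 traces the edges.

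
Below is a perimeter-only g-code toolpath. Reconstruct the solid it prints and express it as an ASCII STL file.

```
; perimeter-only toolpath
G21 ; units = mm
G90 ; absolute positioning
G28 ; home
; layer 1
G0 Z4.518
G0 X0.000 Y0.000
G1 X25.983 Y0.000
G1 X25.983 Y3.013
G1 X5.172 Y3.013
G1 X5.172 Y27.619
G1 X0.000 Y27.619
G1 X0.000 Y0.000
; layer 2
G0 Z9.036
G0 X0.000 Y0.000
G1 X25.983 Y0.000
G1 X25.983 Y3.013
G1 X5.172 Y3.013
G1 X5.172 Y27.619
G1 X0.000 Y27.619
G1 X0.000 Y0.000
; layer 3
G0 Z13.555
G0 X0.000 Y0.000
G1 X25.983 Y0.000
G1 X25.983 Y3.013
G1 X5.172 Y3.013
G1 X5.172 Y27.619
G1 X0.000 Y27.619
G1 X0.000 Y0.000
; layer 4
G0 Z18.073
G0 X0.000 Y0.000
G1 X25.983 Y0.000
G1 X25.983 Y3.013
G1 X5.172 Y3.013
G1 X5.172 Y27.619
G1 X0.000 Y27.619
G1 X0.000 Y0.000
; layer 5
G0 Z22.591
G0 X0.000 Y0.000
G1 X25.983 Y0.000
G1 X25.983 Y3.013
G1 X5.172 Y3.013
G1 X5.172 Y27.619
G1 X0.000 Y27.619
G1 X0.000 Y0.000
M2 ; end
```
solid part
  facet normal 0.0000 0.0000 -1.0000
    outer loop
      vertex 25.983 3.013 0.000
      vertex 25.983 0.000 0.000
      vertex 0.000 0.000 0.000
    endloop
  endfacet
  facet normal 0.0000 0.0000 -1.0000
    outer loop
      vertex 5.172 3.013 0.000
      vertex 25.983 3.013 0.000
      vertex 0.000 0.000 0.000
    endloop
  endfacet
  facet normal 0.0000 0.0000 -1.0000
    outer loop
      vertex 5.172 27.619 0.000
      vertex 5.172 3.013 0.000
      vertex 0.000 0.000 0.000
    endloop
  endfacet
  facet normal 0.0000 0.0000 -1.0000
    outer loop
      vertex 0.000 27.619 0.000
      vertex 5.172 27.619 0.000
      vertex 0.000 0.000 0.000
    endloop
  endfacet
  facet normal 0.0000 0.0000 1.0000
    outer loop
      vertex 0.000 0.000 22.591
      vertex 25.983 0.000 22.591
      vertex 25.983 3.013 22.591
    endloop
  endfacet
  facet normal 0.0000 0.0000 1.0000
    outer loop
      vertex 0.000 0.000 22.591
      vertex 25.983 3.013 22.591
      vertex 5.172 3.013 22.591
    endloop
  endfacet
  facet normal 0.0000 0.0000 1.0000
    outer loop
      vertex 0.000 0.000 22.591
      vertex 5.172 3.013 22.591
      vertex 5.172 27.619 22.591
    endloop
  endfacet
  facet normal 0.0000 0.0000 1.0000
    outer loop
      vertex 0.000 0.000 22.591
      vertex 5.172 27.619 22.591
      vertex 0.000 27.619 22.591
    endloop
  endfacet
  facet normal 0.0000 -1.0000 0.0000
    outer loop
      vertex 0.000 0.000 0.000
      vertex 25.983 0.000 0.000
      vertex 25.983 0.000 22.591
    endloop
  endfacet
  facet normal 0.0000 -1.0000 0.0000
    outer loop
      vertex 0.000 0.000 0.000
      vertex 25.983 0.000 22.591
      vertex 0.000 0.000 22.591
    endloop
  endfacet
  facet normal 1.0000 0.0000 0.0000
    outer loop
      vertex 25.983 0.000 0.000
      vertex 25.983 3.013 0.000
      vertex 25.983 3.013 22.591
    endloop
  endfacet
  facet normal 1.0000 0.0000 0.0000
    outer loop
      vertex 25.983 0.000 0.000
      vertex 25.983 3.013 22.591
      vertex 25.983 0.000 22.591
    endloop
  endfacet
  facet normal 0.0000 1.0000 0.0000
    outer loop
      vertex 25.983 3.013 0.000
      vertex 5.172 3.013 0.000
      vertex 5.172 3.013 22.591
    endloop
  endfacet
  facet normal 0.0000 1.0000 0.0000
    outer loop
      vertex 25.983 3.013 0.000
      vertex 5.172 3.013 22.591
      vertex 25.983 3.013 22.591
    endloop
  endfacet
  facet normal 1.0000 0.0000 0.0000
    outer loop
      vertex 5.172 3.013 0.000
      vertex 5.172 27.619 0.000
      vertex 5.172 27.619 22.591
    endloop
  endfacet
  facet normal 1.0000 0.0000 0.0000
    outer loop
      vertex 5.172 3.013 0.000
      vertex 5.172 27.619 22.591
      vertex 5.172 3.013 22.591
    endloop
  endfacet
  facet normal 0.0000 1.0000 0.0000
    outer loop
      vertex 5.172 27.619 0.000
      vertex 0.000 27.619 0.000
      vertex 0.000 27.619 22.591
    endloop
  endfacet
  facet normal 0.0000 1.0000 0.0000
    outer loop
      vertex 5.172 27.619 0.000
      vertex 0.000 27.619 22.591
      vertex 5.172 27.619 22.591
    endloop
  endfacet
  facet normal -1.0000 0.0000 0.0000
    outer loop
      vertex 0.000 27.619 0.000
      vertex 0.000 0.000 0.000
      vertex 0.000 0.000 22.591
    endloop
  endfacet
  facet normal -1.0000 0.0000 0.0000
    outer loop
      vertex 0.000 27.619 0.000
      vertex 0.000 0.000 22.591
      vertex 0.000 27.619 22.591
    endloop
  endfacet
endsolid part

The G0 Z moves step by Δz≈4.518 mm. Every layer's G1 loop is the same polygon, so the solid is a straight extrusion of it from z=0 to z≈22.6. Closing with flat bottom and top caps and triangulating gives 20 facets — an L-shaped prism: outer 26 × 27.6 mm, arm thicknesses ≈ 3.01 mm (horizontal) and 5.17 mm (vertical), extruded 22.6 mm in z.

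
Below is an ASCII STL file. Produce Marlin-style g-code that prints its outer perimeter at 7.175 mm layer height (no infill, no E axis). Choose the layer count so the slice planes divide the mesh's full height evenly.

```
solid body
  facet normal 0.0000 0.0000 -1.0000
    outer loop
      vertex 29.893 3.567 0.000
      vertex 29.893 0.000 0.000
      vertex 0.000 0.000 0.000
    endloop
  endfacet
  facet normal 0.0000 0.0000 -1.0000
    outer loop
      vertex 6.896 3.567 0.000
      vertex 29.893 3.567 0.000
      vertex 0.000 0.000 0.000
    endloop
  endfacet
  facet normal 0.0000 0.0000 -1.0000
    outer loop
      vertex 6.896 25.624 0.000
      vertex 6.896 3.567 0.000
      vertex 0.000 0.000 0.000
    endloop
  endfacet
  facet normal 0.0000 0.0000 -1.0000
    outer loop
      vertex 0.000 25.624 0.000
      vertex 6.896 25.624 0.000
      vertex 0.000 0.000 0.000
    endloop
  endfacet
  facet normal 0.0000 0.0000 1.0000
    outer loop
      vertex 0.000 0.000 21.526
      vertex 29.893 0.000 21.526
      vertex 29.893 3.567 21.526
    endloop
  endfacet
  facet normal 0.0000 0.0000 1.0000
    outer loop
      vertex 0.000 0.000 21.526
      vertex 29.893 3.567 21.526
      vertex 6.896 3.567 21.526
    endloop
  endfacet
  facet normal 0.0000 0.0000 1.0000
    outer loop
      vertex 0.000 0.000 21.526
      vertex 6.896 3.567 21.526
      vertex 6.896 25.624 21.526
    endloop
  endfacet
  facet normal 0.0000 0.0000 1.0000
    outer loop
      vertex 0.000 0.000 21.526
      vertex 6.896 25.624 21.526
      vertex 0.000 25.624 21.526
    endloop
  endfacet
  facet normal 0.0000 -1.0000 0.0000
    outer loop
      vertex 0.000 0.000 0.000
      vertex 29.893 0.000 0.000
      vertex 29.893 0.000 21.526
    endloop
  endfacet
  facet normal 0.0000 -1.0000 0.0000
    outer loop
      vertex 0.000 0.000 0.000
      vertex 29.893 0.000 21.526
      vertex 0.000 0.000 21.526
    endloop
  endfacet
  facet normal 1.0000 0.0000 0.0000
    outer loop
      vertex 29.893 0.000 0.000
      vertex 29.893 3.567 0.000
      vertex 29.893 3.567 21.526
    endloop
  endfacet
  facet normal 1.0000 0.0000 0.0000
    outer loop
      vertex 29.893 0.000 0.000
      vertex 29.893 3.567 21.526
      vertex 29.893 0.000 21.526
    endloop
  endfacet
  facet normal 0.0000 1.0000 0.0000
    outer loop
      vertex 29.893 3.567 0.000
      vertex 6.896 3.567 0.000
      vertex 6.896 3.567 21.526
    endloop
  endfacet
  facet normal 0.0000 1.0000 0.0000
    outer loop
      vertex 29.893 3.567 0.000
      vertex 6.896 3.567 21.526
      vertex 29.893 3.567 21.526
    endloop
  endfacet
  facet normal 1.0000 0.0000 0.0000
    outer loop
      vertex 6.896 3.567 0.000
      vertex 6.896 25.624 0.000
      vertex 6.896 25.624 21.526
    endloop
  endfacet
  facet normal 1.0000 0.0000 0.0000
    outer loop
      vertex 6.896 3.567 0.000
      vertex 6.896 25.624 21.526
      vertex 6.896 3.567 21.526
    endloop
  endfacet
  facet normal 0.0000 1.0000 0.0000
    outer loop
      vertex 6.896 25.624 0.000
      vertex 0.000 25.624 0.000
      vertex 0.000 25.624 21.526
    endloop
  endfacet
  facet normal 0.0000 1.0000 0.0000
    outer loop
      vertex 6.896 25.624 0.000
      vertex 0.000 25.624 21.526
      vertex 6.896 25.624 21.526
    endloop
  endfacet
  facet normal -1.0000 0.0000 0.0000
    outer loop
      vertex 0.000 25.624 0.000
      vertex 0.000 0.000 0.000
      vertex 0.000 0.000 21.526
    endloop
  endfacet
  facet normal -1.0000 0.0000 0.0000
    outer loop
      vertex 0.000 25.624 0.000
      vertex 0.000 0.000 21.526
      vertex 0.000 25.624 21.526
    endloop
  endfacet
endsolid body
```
; perimeter-only toolpath
G21 ; units = mm
G90 ; absolute positioning
G28 ; home
; layer 1
G0 Z7.175
G0 X0.000 Y0.000
G1 X29.893 Y0.000
G1 X29.893 Y3.567
G1 X6.896 Y3.567
G1 X6.896 Y25.624
G1 X0.000 Y25.624
G1 X0.000 Y0.000
; layer 2
G0 Z14.351
G0 X0.000 Y0.000
G1 X29.893 Y0.000
G1 X29.893 Y3.567
G1 X6.896 Y3.567
G1 X6.896 Y25.624
G1 X0.000 Y25.624
G1 X0.000 Y0.000
; layer 3
G0 Z21.526
G0 X0.000 Y0.000
G1 X29.893 Y0.000
G1 X29.893 Y3.567
G1 X6.896 Y3.567
G1 X6.896 Y25.624
G1 X0.000 Y25.624
G1 X0.000 Y0.000
M2 ; end

The solid is an L-shaped prism: outer 29.9 × 25.6 mm, arm thicknesses ≈ 3.57 mm (horizontal) and 6.9 mm (vertical), extruded 21.5 mm in z. Slicing at Δz = 7.175 mm — 3 equal slices spanning the solid's height, so layer i sits at z = i·h/3 — gives 3 non-empty perimeters. Each is a 6-segment closed polygon; G0 lifts to the layer z and rapids to the start vertex, then G1 traces the edges.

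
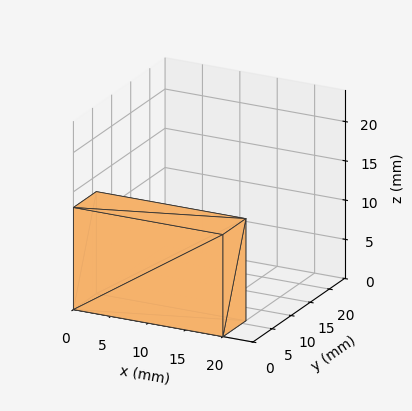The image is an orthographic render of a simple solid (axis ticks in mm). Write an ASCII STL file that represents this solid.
Reading the render: the shape is a rectangular box, roughly 20 × 6 mm footprint and 13 mm tall (dimensions read to the nearest mm from the axis ticks). For the STL, each face is triangulated and given an outward normal.

solid part
  facet normal 0.0000 0.0000 -1.0000
    outer loop
      vertex 20.000 6.000 0.000
      vertex 20.000 0.000 0.000
      vertex 0.000 0.000 0.000
    endloop
  endfacet
  facet normal 0.0000 0.0000 -1.0000
    outer loop
      vertex 0.000 6.000 0.000
      vertex 20.000 6.000 0.000
      vertex 0.000 0.000 0.000
    endloop
  endfacet
  facet normal 0.0000 0.0000 1.0000
    outer loop
      vertex 0.000 0.000 13.000
      vertex 20.000 0.000 13.000
      vertex 20.000 6.000 13.000
    endloop
  endfacet
  facet normal 0.0000 0.0000 1.0000
    outer loop
      vertex 0.000 0.000 13.000
      vertex 20.000 6.000 13.000
      vertex 0.000 6.000 13.000
    endloop
  endfacet
  facet normal 0.0000 -1.0000 0.0000
    outer loop
      vertex 0.000 0.000 0.000
      vertex 20.000 0.000 0.000
      vertex 20.000 0.000 13.000
    endloop
  endfacet
  facet normal 0.0000 -1.0000 0.0000
    outer loop
      vertex 0.000 0.000 0.000
      vertex 20.000 0.000 13.000
      vertex 0.000 0.000 13.000
    endloop
  endfacet
  facet normal 0.0000 1.0000 0.0000
    outer loop
      vertex 20.000 6.000 13.000
      vertex 20.000 6.000 0.000
      vertex 0.000 6.000 0.000
    endloop
  endfacet
  facet normal 0.0000 1.0000 0.0000
    outer loop
      vertex 0.000 6.000 13.000
      vertex 20.000 6.000 13.000
      vertex 0.000 6.000 0.000
    endloop
  endfacet
  facet normal -1.0000 0.0000 0.0000
    outer loop
      vertex 0.000 6.000 13.000
      vertex 0.000 6.000 0.000
      vertex 0.000 0.000 0.000
    endloop
  endfacet
  facet normal -1.0000 0.0000 0.0000
    outer loop
      vertex 0.000 0.000 13.000
      vertex 0.000 6.000 13.000
      vertex 0.000 0.000 0.000
    endloop
  endfacet
  facet normal 1.0000 0.0000 0.0000
    outer loop
      vertex 20.000 0.000 0.000
      vertex 20.000 6.000 0.000
      vertex 20.000 6.000 13.000
    endloop
  endfacet
  facet normal 1.0000 0.0000 0.0000
    outer loop
      vertex 20.000 0.000 0.000
      vertex 20.000 6.000 13.000
      vertex 20.000 0.000 13.000
    endloop
  endfacet
endsolid part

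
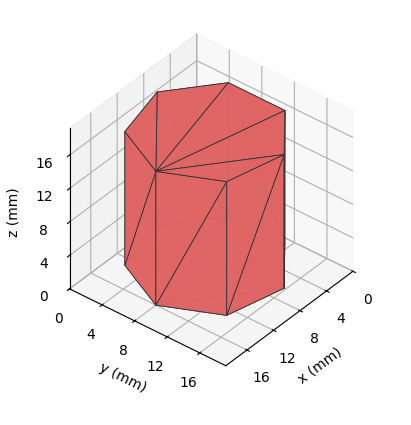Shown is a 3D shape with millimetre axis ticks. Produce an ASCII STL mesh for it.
Reading the render: the shape is a regular 7-sided prism (a cylinder approximated with 7 flat sides), circumscribed radius ≈ 8 mm, height ≈ 16 mm (dimensions read to the nearest mm from the axis ticks). For the STL, each face is triangulated and given an outward normal.

solid part
  facet normal 0.0000 0.0000 -1.0000
    outer loop
      vertex 6.220 15.799 0.000
      vertex 12.988 14.255 0.000
      vertex 16.000 8.000 0.000
    endloop
  endfacet
  facet normal 0.0000 0.0000 -1.0000
    outer loop
      vertex 0.792 11.471 0.000
      vertex 6.220 15.799 0.000
      vertex 16.000 8.000 0.000
    endloop
  endfacet
  facet normal 0.0000 0.0000 -1.0000
    outer loop
      vertex 0.792 4.529 0.000
      vertex 0.792 11.471 0.000
      vertex 16.000 8.000 0.000
    endloop
  endfacet
  facet normal 0.0000 0.0000 -1.0000
    outer loop
      vertex 6.220 0.201 0.000
      vertex 0.792 4.529 0.000
      vertex 16.000 8.000 0.000
    endloop
  endfacet
  facet normal 0.0000 0.0000 -1.0000
    outer loop
      vertex 12.988 1.745 0.000
      vertex 6.220 0.201 0.000
      vertex 16.000 8.000 0.000
    endloop
  endfacet
  facet normal 0.0000 0.0000 1.0000
    outer loop
      vertex 16.000 8.000 16.000
      vertex 12.988 14.255 16.000
      vertex 6.220 15.799 16.000
    endloop
  endfacet
  facet normal 0.0000 0.0000 1.0000
    outer loop
      vertex 16.000 8.000 16.000
      vertex 6.220 15.799 16.000
      vertex 0.792 11.471 16.000
    endloop
  endfacet
  facet normal 0.0000 0.0000 1.0000
    outer loop
      vertex 16.000 8.000 16.000
      vertex 0.792 11.471 16.000
      vertex 0.792 4.529 16.000
    endloop
  endfacet
  facet normal 0.0000 0.0000 1.0000
    outer loop
      vertex 16.000 8.000 16.000
      vertex 0.792 4.529 16.000
      vertex 6.220 0.201 16.000
    endloop
  endfacet
  facet normal 0.0000 0.0000 1.0000
    outer loop
      vertex 16.000 8.000 16.000
      vertex 6.220 0.201 16.000
      vertex 12.988 1.745 16.000
    endloop
  endfacet
  facet normal 0.9010 0.4339 0.0000
    outer loop
      vertex 16.000 8.000 0.000
      vertex 12.988 14.255 0.000
      vertex 12.988 14.255 16.000
    endloop
  endfacet
  facet normal 0.9010 0.4339 0.0000
    outer loop
      vertex 16.000 8.000 0.000
      vertex 12.988 14.255 16.000
      vertex 16.000 8.000 16.000
    endloop
  endfacet
  facet normal 0.2224 0.9750 0.0000
    outer loop
      vertex 12.988 14.255 0.000
      vertex 6.220 15.799 0.000
      vertex 6.220 15.799 16.000
    endloop
  endfacet
  facet normal 0.2224 0.9750 0.0000
    outer loop
      vertex 12.988 14.255 0.000
      vertex 6.220 15.799 16.000
      vertex 12.988 14.255 16.000
    endloop
  endfacet
  facet normal -0.6234 0.7819 0.0000
    outer loop
      vertex 6.220 15.799 0.000
      vertex 0.792 11.471 0.000
      vertex 0.792 11.471 16.000
    endloop
  endfacet
  facet normal -0.6234 0.7819 0.0000
    outer loop
      vertex 6.220 15.799 0.000
      vertex 0.792 11.471 16.000
      vertex 6.220 15.799 16.000
    endloop
  endfacet
  facet normal -1.0000 0.0000 0.0000
    outer loop
      vertex 0.792 11.471 0.000
      vertex 0.792 4.529 0.000
      vertex 0.792 4.529 16.000
    endloop
  endfacet
  facet normal -1.0000 0.0000 0.0000
    outer loop
      vertex 0.792 11.471 0.000
      vertex 0.792 4.529 16.000
      vertex 0.792 11.471 16.000
    endloop
  endfacet
  facet normal -0.6234 -0.7819 0.0000
    outer loop
      vertex 0.792 4.529 0.000
      vertex 6.220 0.201 0.000
      vertex 6.220 0.201 16.000
    endloop
  endfacet
  facet normal -0.6234 -0.7819 0.0000
    outer loop
      vertex 0.792 4.529 0.000
      vertex 6.220 0.201 16.000
      vertex 0.792 4.529 16.000
    endloop
  endfacet
  facet normal 0.2224 -0.9750 0.0000
    outer loop
      vertex 6.220 0.201 0.000
      vertex 12.988 1.745 0.000
      vertex 12.988 1.745 16.000
    endloop
  endfacet
  facet normal 0.2224 -0.9750 0.0000
    outer loop
      vertex 6.220 0.201 0.000
      vertex 12.988 1.745 16.000
      vertex 6.220 0.201 16.000
    endloop
  endfacet
  facet normal 0.9010 -0.4339 0.0000
    outer loop
      vertex 12.988 1.745 0.000
      vertex 16.000 8.000 0.000
      vertex 16.000 8.000 16.000
    endloop
  endfacet
  facet normal 0.9010 -0.4339 0.0000
    outer loop
      vertex 12.988 1.745 0.000
      vertex 16.000 8.000 16.000
      vertex 12.988 1.745 16.000
    endloop
  endfacet
endsolid part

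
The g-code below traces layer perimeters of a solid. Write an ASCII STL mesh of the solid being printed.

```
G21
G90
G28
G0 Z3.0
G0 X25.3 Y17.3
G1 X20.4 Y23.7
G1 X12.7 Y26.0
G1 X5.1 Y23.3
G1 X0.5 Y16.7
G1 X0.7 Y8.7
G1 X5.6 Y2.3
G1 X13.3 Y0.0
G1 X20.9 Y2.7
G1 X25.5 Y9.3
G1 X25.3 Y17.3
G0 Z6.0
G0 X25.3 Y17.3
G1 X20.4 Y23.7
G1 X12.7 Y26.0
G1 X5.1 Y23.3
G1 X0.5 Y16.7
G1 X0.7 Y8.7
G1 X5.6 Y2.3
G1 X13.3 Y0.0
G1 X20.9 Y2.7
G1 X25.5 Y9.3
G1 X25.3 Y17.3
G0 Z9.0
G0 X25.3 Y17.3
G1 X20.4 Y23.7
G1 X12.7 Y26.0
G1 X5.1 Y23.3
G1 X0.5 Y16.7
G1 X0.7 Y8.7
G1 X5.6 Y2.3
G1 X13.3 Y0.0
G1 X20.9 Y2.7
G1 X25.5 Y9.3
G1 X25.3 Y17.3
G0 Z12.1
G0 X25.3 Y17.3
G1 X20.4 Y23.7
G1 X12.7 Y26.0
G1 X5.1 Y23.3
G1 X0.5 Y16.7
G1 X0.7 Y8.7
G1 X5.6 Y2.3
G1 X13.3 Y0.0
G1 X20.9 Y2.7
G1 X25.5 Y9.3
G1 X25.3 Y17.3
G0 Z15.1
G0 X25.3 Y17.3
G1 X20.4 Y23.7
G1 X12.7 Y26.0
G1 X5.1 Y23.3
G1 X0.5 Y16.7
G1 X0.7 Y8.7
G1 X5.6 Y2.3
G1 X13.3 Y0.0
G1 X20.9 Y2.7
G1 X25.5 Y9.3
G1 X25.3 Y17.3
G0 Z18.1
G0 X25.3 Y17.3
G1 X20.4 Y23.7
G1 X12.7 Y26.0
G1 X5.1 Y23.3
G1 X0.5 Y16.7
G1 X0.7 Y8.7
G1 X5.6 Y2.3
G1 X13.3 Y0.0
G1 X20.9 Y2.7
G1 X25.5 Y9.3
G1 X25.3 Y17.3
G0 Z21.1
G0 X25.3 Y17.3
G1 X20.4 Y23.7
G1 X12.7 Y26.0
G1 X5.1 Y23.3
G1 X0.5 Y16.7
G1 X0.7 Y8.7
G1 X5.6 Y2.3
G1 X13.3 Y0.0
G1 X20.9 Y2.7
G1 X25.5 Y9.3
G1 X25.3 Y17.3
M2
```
solid part
  facet normal 0.0000 0.0000 -1.0000
    outer loop
      vertex 12.7 26.0 0.0
      vertex 20.4 23.7 0.0
      vertex 25.3 17.3 0.0
    endloop
  endfacet
  facet normal 0.0000 0.0000 -1.0000
    outer loop
      vertex 5.1 23.3 0.0
      vertex 12.7 26.0 0.0
      vertex 25.3 17.3 0.0
    endloop
  endfacet
  facet normal 0.0000 0.0000 -1.0000
    outer loop
      vertex 0.5 16.7 0.0
      vertex 5.1 23.3 0.0
      vertex 25.3 17.3 0.0
    endloop
  endfacet
  facet normal 0.0000 0.0000 -1.0000
    outer loop
      vertex 0.7 8.7 0.0
      vertex 0.5 16.7 0.0
      vertex 25.3 17.3 0.0
    endloop
  endfacet
  facet normal 0.0000 0.0000 -1.0000
    outer loop
      vertex 5.6 2.3 0.0
      vertex 0.7 8.7 0.0
      vertex 25.3 17.3 0.0
    endloop
  endfacet
  facet normal 0.0000 0.0000 -1.0000
    outer loop
      vertex 13.3 0.0 0.0
      vertex 5.6 2.3 0.0
      vertex 25.3 17.3 0.0
    endloop
  endfacet
  facet normal 0.0000 0.0000 -1.0000
    outer loop
      vertex 20.9 2.7 0.0
      vertex 13.3 0.0 0.0
      vertex 25.3 17.3 0.0
    endloop
  endfacet
  facet normal 0.0000 0.0000 -1.0000
    outer loop
      vertex 25.5 9.3 0.0
      vertex 20.9 2.7 0.0
      vertex 25.3 17.3 0.0
    endloop
  endfacet
  facet normal 0.0000 0.0000 1.0000
    outer loop
      vertex 25.3 17.3 21.1
      vertex 20.4 23.7 21.1
      vertex 12.7 26.0 21.1
    endloop
  endfacet
  facet normal 0.0000 0.0000 1.0000
    outer loop
      vertex 25.3 17.3 21.1
      vertex 12.7 26.0 21.1
      vertex 5.1 23.3 21.1
    endloop
  endfacet
  facet normal 0.0000 0.0000 1.0000
    outer loop
      vertex 25.3 17.3 21.1
      vertex 5.1 23.3 21.1
      vertex 0.5 16.7 21.1
    endloop
  endfacet
  facet normal 0.0000 0.0000 1.0000
    outer loop
      vertex 25.3 17.3 21.1
      vertex 0.5 16.7 21.1
      vertex 0.7 8.7 21.1
    endloop
  endfacet
  facet normal 0.0000 0.0000 1.0000
    outer loop
      vertex 25.3 17.3 21.1
      vertex 0.7 8.7 21.1
      vertex 5.6 2.3 21.1
    endloop
  endfacet
  facet normal 0.0000 0.0000 1.0000
    outer loop
      vertex 25.3 17.3 21.1
      vertex 5.6 2.3 21.1
      vertex 13.3 0.0 21.1
    endloop
  endfacet
  facet normal 0.0000 0.0000 1.0000
    outer loop
      vertex 25.3 17.3 21.1
      vertex 13.3 0.0 21.1
      vertex 20.9 2.7 21.1
    endloop
  endfacet
  facet normal 0.0000 0.0000 1.0000
    outer loop
      vertex 25.3 17.3 21.1
      vertex 20.9 2.7 21.1
      vertex 25.5 9.3 21.1
    endloop
  endfacet
  facet normal 0.7940 0.6079 0.0000
    outer loop
      vertex 25.3 17.3 0.0
      vertex 20.4 23.7 0.0
      vertex 20.4 23.7 21.1
    endloop
  endfacet
  facet normal 0.7940 0.6079 0.0000
    outer loop
      vertex 25.3 17.3 0.0
      vertex 20.4 23.7 21.1
      vertex 25.3 17.3 21.1
    endloop
  endfacet
  facet normal 0.2862 0.9582 0.0000
    outer loop
      vertex 20.4 23.7 0.0
      vertex 12.7 26.0 0.0
      vertex 12.7 26.0 21.1
    endloop
  endfacet
  facet normal 0.2862 0.9582 0.0000
    outer loop
      vertex 20.4 23.7 0.0
      vertex 12.7 26.0 21.1
      vertex 20.4 23.7 21.1
    endloop
  endfacet
  facet normal -0.3348 0.9423 0.0000
    outer loop
      vertex 12.7 26.0 0.0
      vertex 5.1 23.3 0.0
      vertex 5.1 23.3 21.1
    endloop
  endfacet
  facet normal -0.3348 0.9423 0.0000
    outer loop
      vertex 12.7 26.0 0.0
      vertex 5.1 23.3 21.1
      vertex 12.7 26.0 21.1
    endloop
  endfacet
  facet normal -0.8204 0.5718 0.0000
    outer loop
      vertex 5.1 23.3 0.0
      vertex 0.5 16.7 0.0
      vertex 0.5 16.7 21.1
    endloop
  endfacet
  facet normal -0.8204 0.5718 0.0000
    outer loop
      vertex 5.1 23.3 0.0
      vertex 0.5 16.7 21.1
      vertex 5.1 23.3 21.1
    endloop
  endfacet
  facet normal -0.9997 -0.0250 0.0000
    outer loop
      vertex 0.5 16.7 0.0
      vertex 0.7 8.7 0.0
      vertex 0.7 8.7 21.1
    endloop
  endfacet
  facet normal -0.9997 -0.0250 0.0000
    outer loop
      vertex 0.5 16.7 0.0
      vertex 0.7 8.7 21.1
      vertex 0.5 16.7 21.1
    endloop
  endfacet
  facet normal -0.7940 -0.6079 0.0000
    outer loop
      vertex 0.7 8.7 0.0
      vertex 5.6 2.3 0.0
      vertex 5.6 2.3 21.1
    endloop
  endfacet
  facet normal -0.7940 -0.6079 0.0000
    outer loop
      vertex 0.7 8.7 0.0
      vertex 5.6 2.3 21.1
      vertex 0.7 8.7 21.1
    endloop
  endfacet
  facet normal -0.2862 -0.9582 0.0000
    outer loop
      vertex 5.6 2.3 0.0
      vertex 13.3 0.0 0.0
      vertex 13.3 0.0 21.1
    endloop
  endfacet
  facet normal -0.2862 -0.9582 0.0000
    outer loop
      vertex 5.6 2.3 0.0
      vertex 13.3 0.0 21.1
      vertex 5.6 2.3 21.1
    endloop
  endfacet
  facet normal 0.3348 -0.9423 0.0000
    outer loop
      vertex 13.3 0.0 0.0
      vertex 20.9 2.7 0.0
      vertex 20.9 2.7 21.1
    endloop
  endfacet
  facet normal 0.3348 -0.9423 0.0000
    outer loop
      vertex 13.3 0.0 0.0
      vertex 20.9 2.7 21.1
      vertex 13.3 0.0 21.1
    endloop
  endfacet
  facet normal 0.8204 -0.5718 0.0000
    outer loop
      vertex 20.9 2.7 0.0
      vertex 25.5 9.3 0.0
      vertex 25.5 9.3 21.1
    endloop
  endfacet
  facet normal 0.8204 -0.5718 0.0000
    outer loop
      vertex 20.9 2.7 0.0
      vertex 25.5 9.3 21.1
      vertex 20.9 2.7 21.1
    endloop
  endfacet
  facet normal 0.9997 0.0250 0.0000
    outer loop
      vertex 25.5 9.3 0.0
      vertex 25.3 17.3 0.0
      vertex 25.3 17.3 21.1
    endloop
  endfacet
  facet normal 0.9997 0.0250 0.0000
    outer loop
      vertex 25.5 9.3 0.0
      vertex 25.3 17.3 21.1
      vertex 25.5 9.3 21.1
    endloop
  endfacet
endsolid part

The G0 Z moves step by Δz≈3.0 mm. Every layer's G1 loop is the same polygon, so the solid is a straight extrusion of it from z=0 to z≈21.1. Closing with flat bottom and top caps and triangulating gives 36 facets — a regular 10-sided prism (a cylinder approximated with 10 flat sides), circumscribed radius ≈ 13 mm, height ≈ 21.1 mm.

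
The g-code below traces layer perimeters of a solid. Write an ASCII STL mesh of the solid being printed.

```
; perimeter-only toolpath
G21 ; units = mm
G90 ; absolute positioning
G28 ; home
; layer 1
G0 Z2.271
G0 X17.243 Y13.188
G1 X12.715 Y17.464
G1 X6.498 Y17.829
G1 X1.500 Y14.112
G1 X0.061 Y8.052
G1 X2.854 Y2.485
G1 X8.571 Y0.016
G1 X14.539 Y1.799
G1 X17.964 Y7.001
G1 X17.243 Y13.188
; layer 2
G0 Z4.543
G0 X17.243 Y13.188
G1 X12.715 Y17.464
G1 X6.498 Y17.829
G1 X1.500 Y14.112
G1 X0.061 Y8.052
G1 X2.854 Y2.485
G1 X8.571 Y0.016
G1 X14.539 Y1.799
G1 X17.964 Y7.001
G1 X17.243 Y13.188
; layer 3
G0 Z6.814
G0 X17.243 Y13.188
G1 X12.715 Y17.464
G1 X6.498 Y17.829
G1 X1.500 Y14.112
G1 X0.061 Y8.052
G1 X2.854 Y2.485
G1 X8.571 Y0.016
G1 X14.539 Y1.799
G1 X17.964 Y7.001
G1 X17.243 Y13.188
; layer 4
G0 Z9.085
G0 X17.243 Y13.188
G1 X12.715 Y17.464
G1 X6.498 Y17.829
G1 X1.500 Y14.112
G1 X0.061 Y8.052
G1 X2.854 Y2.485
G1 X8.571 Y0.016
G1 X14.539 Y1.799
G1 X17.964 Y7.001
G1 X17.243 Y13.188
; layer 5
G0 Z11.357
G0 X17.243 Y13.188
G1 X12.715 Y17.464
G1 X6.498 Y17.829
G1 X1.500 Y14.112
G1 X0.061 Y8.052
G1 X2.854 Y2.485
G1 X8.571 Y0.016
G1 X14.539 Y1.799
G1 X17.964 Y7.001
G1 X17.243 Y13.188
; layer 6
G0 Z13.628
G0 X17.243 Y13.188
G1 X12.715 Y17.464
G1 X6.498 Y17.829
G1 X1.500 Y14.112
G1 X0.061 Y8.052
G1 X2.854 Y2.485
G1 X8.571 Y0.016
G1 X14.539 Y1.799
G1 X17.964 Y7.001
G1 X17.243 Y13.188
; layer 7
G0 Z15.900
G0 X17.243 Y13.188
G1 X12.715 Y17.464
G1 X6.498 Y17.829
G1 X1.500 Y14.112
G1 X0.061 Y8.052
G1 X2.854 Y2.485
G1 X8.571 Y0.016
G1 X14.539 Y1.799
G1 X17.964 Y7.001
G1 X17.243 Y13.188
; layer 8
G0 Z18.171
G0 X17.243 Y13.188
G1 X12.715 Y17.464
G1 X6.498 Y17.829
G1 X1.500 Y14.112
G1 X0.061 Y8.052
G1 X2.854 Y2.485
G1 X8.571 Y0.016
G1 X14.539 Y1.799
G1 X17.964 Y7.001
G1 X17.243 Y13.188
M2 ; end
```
solid part
  facet normal 0.0000 0.0000 -1.0000
    outer loop
      vertex 6.498 17.829 0.000
      vertex 12.715 17.464 0.000
      vertex 17.243 13.188 0.000
    endloop
  endfacet
  facet normal 0.0000 0.0000 -1.0000
    outer loop
      vertex 1.500 14.112 0.000
      vertex 6.498 17.829 0.000
      vertex 17.243 13.188 0.000
    endloop
  endfacet
  facet normal 0.0000 0.0000 -1.0000
    outer loop
      vertex 0.061 8.052 0.000
      vertex 1.500 14.112 0.000
      vertex 17.243 13.188 0.000
    endloop
  endfacet
  facet normal 0.0000 0.0000 -1.0000
    outer loop
      vertex 2.854 2.485 0.000
      vertex 0.061 8.052 0.000
      vertex 17.243 13.188 0.000
    endloop
  endfacet
  facet normal 0.0000 0.0000 -1.0000
    outer loop
      vertex 8.571 0.016 0.000
      vertex 2.854 2.485 0.000
      vertex 17.243 13.188 0.000
    endloop
  endfacet
  facet normal 0.0000 0.0000 -1.0000
    outer loop
      vertex 14.539 1.799 0.000
      vertex 8.571 0.016 0.000
      vertex 17.243 13.188 0.000
    endloop
  endfacet
  facet normal 0.0000 0.0000 -1.0000
    outer loop
      vertex 17.964 7.001 0.000
      vertex 14.539 1.799 0.000
      vertex 17.243 13.188 0.000
    endloop
  endfacet
  facet normal 0.0000 0.0000 1.0000
    outer loop
      vertex 17.243 13.188 18.171
      vertex 12.715 17.464 18.171
      vertex 6.498 17.829 18.171
    endloop
  endfacet
  facet normal 0.0000 0.0000 1.0000
    outer loop
      vertex 17.243 13.188 18.171
      vertex 6.498 17.829 18.171
      vertex 1.500 14.112 18.171
    endloop
  endfacet
  facet normal 0.0000 0.0000 1.0000
    outer loop
      vertex 17.243 13.188 18.171
      vertex 1.500 14.112 18.171
      vertex 0.061 8.052 18.171
    endloop
  endfacet
  facet normal 0.0000 0.0000 1.0000
    outer loop
      vertex 17.243 13.188 18.171
      vertex 0.061 8.052 18.171
      vertex 2.854 2.485 18.171
    endloop
  endfacet
  facet normal 0.0000 0.0000 1.0000
    outer loop
      vertex 17.243 13.188 18.171
      vertex 2.854 2.485 18.171
      vertex 8.571 0.016 18.171
    endloop
  endfacet
  facet normal 0.0000 0.0000 1.0000
    outer loop
      vertex 17.243 13.188 18.171
      vertex 8.571 0.016 18.171
      vertex 14.539 1.799 18.171
    endloop
  endfacet
  facet normal 0.0000 0.0000 1.0000
    outer loop
      vertex 17.243 13.188 18.171
      vertex 14.539 1.799 18.171
      vertex 17.964 7.001 18.171
    endloop
  endfacet
  facet normal 0.6866 0.7270 0.0000
    outer loop
      vertex 17.243 13.188 0.000
      vertex 12.715 17.464 0.000
      vertex 12.715 17.464 18.171
    endloop
  endfacet
  facet normal 0.6866 0.7270 0.0000
    outer loop
      vertex 17.243 13.188 0.000
      vertex 12.715 17.464 18.171
      vertex 17.243 13.188 18.171
    endloop
  endfacet
  facet normal 0.0586 0.9983 0.0000
    outer loop
      vertex 12.715 17.464 0.000
      vertex 6.498 17.829 0.000
      vertex 6.498 17.829 18.171
    endloop
  endfacet
  facet normal 0.0586 0.9983 0.0000
    outer loop
      vertex 12.715 17.464 0.000
      vertex 6.498 17.829 18.171
      vertex 12.715 17.464 18.171
    endloop
  endfacet
  facet normal -0.5968 0.8024 0.0000
    outer loop
      vertex 6.498 17.829 0.000
      vertex 1.500 14.112 0.000
      vertex 1.500 14.112 18.171
    endloop
  endfacet
  facet normal -0.5968 0.8024 0.0000
    outer loop
      vertex 6.498 17.829 0.000
      vertex 1.500 14.112 18.171
      vertex 6.498 17.829 18.171
    endloop
  endfacet
  facet normal -0.9729 0.2310 0.0000
    outer loop
      vertex 1.500 14.112 0.000
      vertex 0.061 8.052 0.000
      vertex 0.061 8.052 18.171
    endloop
  endfacet
  facet normal -0.9729 0.2310 0.0000
    outer loop
      vertex 1.500 14.112 0.000
      vertex 0.061 8.052 18.171
      vertex 1.500 14.112 18.171
    endloop
  endfacet
  facet normal -0.8938 -0.4484 0.0000
    outer loop
      vertex 0.061 8.052 0.000
      vertex 2.854 2.485 0.000
      vertex 2.854 2.485 18.171
    endloop
  endfacet
  facet normal -0.8938 -0.4484 0.0000
    outer loop
      vertex 0.061 8.052 0.000
      vertex 2.854 2.485 18.171
      vertex 0.061 8.052 18.171
    endloop
  endfacet
  facet normal -0.3965 -0.9180 0.0000
    outer loop
      vertex 2.854 2.485 0.000
      vertex 8.571 0.016 0.000
      vertex 8.571 0.016 18.171
    endloop
  endfacet
  facet normal -0.3965 -0.9180 0.0000
    outer loop
      vertex 2.854 2.485 0.000
      vertex 8.571 0.016 18.171
      vertex 2.854 2.485 18.171
    endloop
  endfacet
  facet normal 0.2863 -0.9582 0.0000
    outer loop
      vertex 8.571 0.016 0.000
      vertex 14.539 1.799 0.000
      vertex 14.539 1.799 18.171
    endloop
  endfacet
  facet normal 0.2863 -0.9582 0.0000
    outer loop
      vertex 8.571 0.016 0.000
      vertex 14.539 1.799 18.171
      vertex 8.571 0.016 18.171
    endloop
  endfacet
  facet normal 0.8352 -0.5499 0.0000
    outer loop
      vertex 14.539 1.799 0.000
      vertex 17.964 7.001 0.000
      vertex 17.964 7.001 18.171
    endloop
  endfacet
  facet normal 0.8352 -0.5499 0.0000
    outer loop
      vertex 14.539 1.799 0.000
      vertex 17.964 7.001 18.171
      vertex 14.539 1.799 18.171
    endloop
  endfacet
  facet normal 0.9933 0.1158 0.0000
    outer loop
      vertex 17.964 7.001 0.000
      vertex 17.243 13.188 0.000
      vertex 17.243 13.188 18.171
    endloop
  endfacet
  facet normal 0.9933 0.1158 0.0000
    outer loop
      vertex 17.964 7.001 0.000
      vertex 17.243 13.188 18.171
      vertex 17.964 7.001 18.171
    endloop
  endfacet
endsolid part

The G0 Z moves step by Δz≈2.271 mm. Every layer's G1 loop is the same polygon, so the solid is a straight extrusion of it from z=0 to z≈18.2. Closing with flat bottom and top caps and triangulating gives 32 facets — a regular 9-sided prism (a cylinder approximated with 9 flat sides), circumscribed radius ≈ 9.11 mm, height ≈ 18.2 mm.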